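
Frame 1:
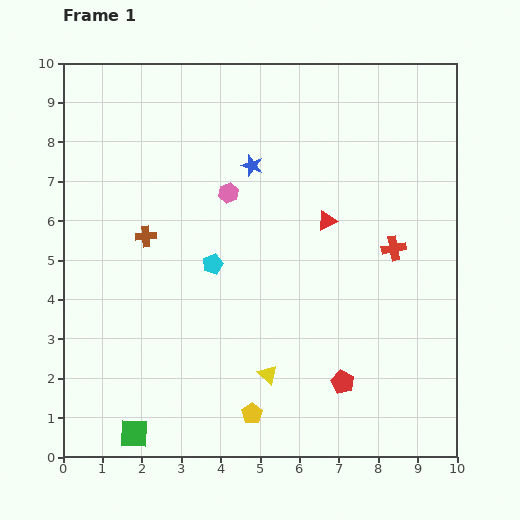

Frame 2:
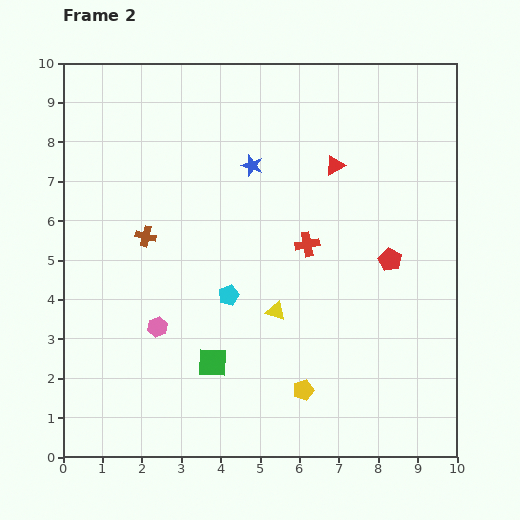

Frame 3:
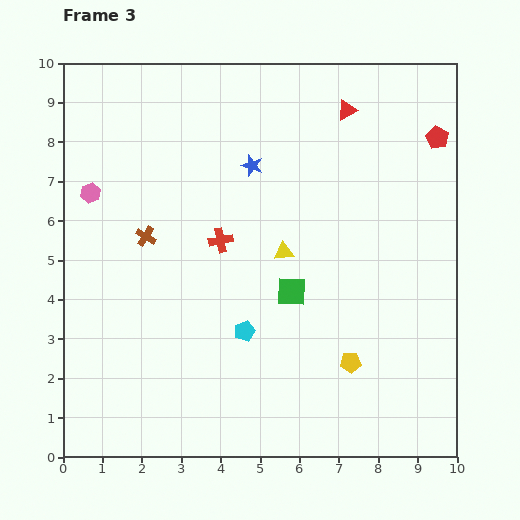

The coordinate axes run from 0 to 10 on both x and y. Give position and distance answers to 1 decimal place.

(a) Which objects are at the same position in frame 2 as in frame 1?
the brown cross, the blue star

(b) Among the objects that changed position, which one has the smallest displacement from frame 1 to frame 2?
the cyan pentagon

(moved 0.9)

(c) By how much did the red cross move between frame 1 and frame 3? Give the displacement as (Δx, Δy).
(-4.4, 0.2)

The red cross was at (8.4, 5.3) in frame 1 and (4.0, 5.5) in frame 3.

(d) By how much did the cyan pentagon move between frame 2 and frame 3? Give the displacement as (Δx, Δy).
(0.4, -0.9)

The cyan pentagon was at (4.2, 4.1) in frame 2 and (4.6, 3.2) in frame 3.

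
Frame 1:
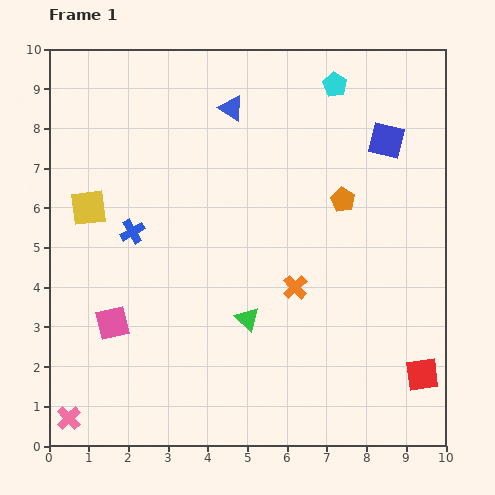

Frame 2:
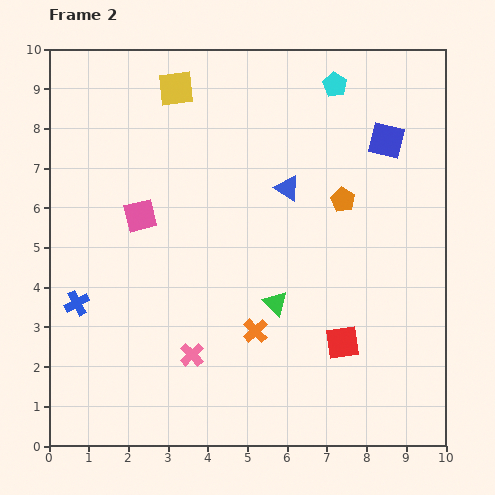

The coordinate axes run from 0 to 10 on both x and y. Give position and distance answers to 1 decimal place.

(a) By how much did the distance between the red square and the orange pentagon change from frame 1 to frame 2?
-1.2

Distance in frame 1: 4.8. Distance in frame 2: 3.6.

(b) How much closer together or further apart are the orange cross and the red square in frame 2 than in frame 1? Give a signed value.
-1.7

Distance in frame 1: 3.9. Distance in frame 2: 2.2.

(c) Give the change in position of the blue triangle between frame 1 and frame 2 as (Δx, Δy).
(1.4, -2.0)

The blue triangle was at (4.6, 8.5) in frame 1 and (6.0, 6.5) in frame 2.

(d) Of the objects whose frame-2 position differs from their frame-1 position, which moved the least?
the green triangle

(moved 0.8)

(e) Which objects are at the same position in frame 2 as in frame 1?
the blue square, the cyan pentagon, the orange pentagon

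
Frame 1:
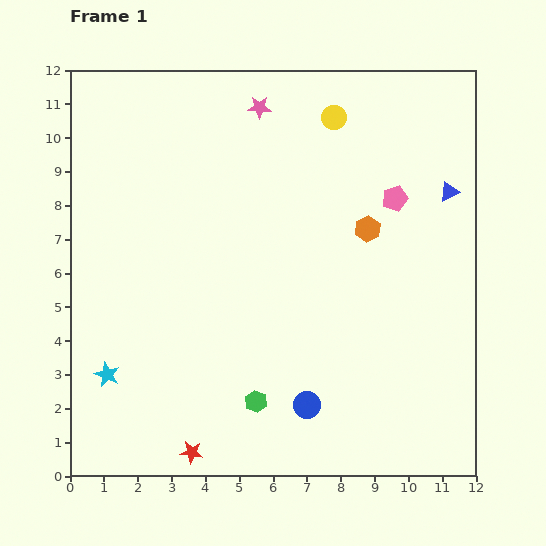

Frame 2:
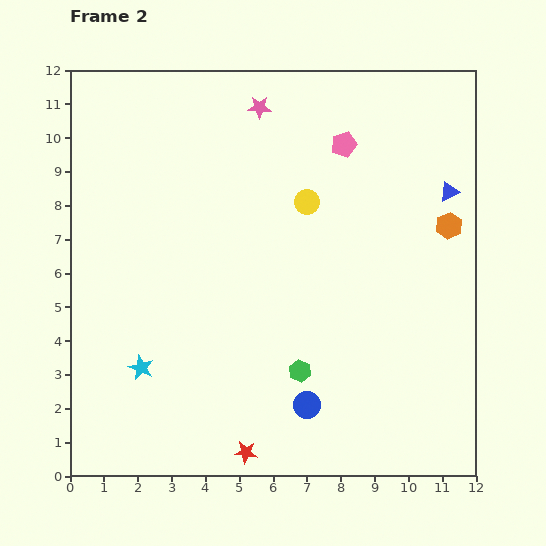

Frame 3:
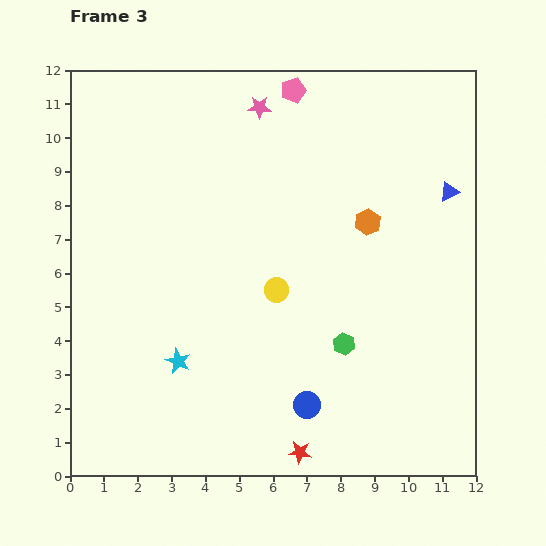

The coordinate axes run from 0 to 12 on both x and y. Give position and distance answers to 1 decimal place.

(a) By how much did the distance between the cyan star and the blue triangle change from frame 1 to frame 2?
-1.0

Distance in frame 1: 11.5. Distance in frame 2: 10.5.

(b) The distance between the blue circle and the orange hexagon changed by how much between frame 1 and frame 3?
+0.2

Distance in frame 1: 5.5. Distance in frame 3: 5.7.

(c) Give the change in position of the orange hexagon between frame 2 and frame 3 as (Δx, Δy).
(-2.4, 0.1)

The orange hexagon was at (11.2, 7.4) in frame 2 and (8.8, 7.5) in frame 3.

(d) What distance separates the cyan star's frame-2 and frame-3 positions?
1.1

The cyan star moved from (2.1, 3.2) to (3.2, 3.4), a distance of √(1.1² + 0.2²) ≈ 1.1.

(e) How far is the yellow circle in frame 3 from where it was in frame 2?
2.8

The yellow circle moved from (7.0, 8.1) to (6.1, 5.5), a distance of √(0.9² + 2.6²) ≈ 2.8.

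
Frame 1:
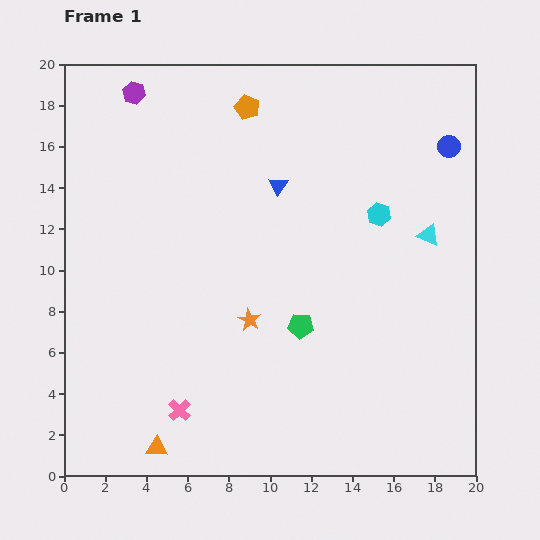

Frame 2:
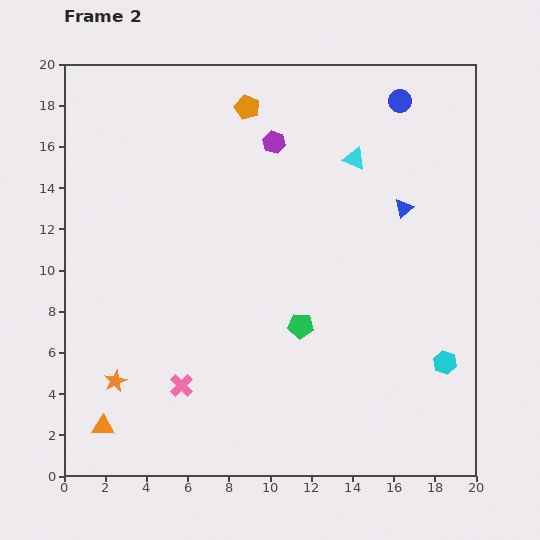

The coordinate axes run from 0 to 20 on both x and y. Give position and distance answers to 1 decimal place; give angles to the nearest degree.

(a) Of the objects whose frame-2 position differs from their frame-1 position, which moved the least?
the pink cross

(moved 1.2)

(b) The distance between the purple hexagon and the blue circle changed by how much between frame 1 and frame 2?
-9.1

Distance in frame 1: 15.5. Distance in frame 2: 6.4.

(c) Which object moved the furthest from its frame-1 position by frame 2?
the cyan hexagon

(moved 7.9; next 7.2)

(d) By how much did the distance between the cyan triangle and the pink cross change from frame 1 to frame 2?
-1.0

Distance in frame 1: 14.8. Distance in frame 2: 13.8.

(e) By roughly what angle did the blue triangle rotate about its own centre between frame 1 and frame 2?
17° clockwise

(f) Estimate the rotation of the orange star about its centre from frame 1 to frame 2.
18° clockwise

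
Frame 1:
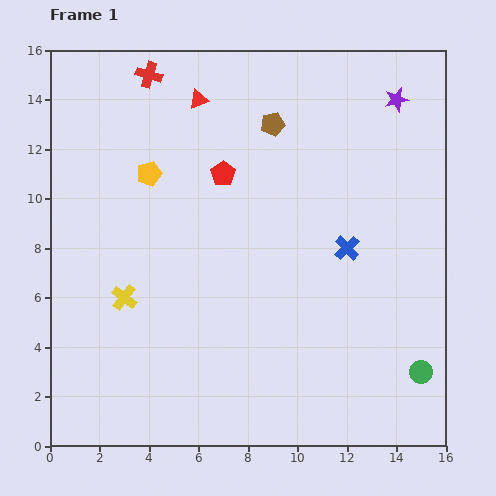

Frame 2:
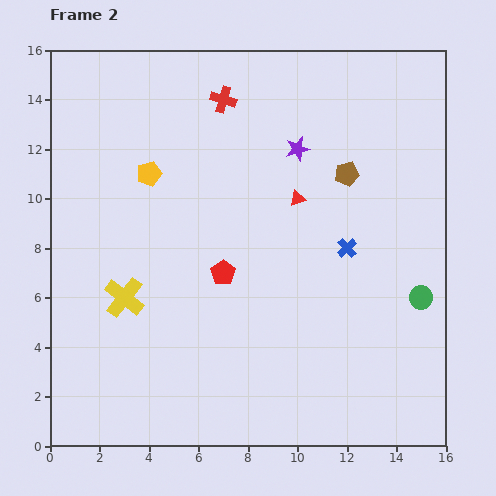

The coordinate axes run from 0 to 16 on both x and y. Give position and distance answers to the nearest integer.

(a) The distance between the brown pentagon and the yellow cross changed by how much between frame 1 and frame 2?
+1

Distance in frame 1: 9. Distance in frame 2: 10.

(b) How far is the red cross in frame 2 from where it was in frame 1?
3

The red cross moved from (4, 15) to (7, 14), a distance of √(3² + 1²) ≈ 3.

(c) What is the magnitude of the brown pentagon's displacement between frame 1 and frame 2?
4

The brown pentagon moved from (9, 13) to (12, 11), a distance of √(3² + 2²) ≈ 4.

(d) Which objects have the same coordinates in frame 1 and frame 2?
the blue cross, the yellow pentagon, the yellow cross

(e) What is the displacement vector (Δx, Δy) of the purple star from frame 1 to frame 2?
(-4, -2)

The purple star was at (14, 14) in frame 1 and (10, 12) in frame 2.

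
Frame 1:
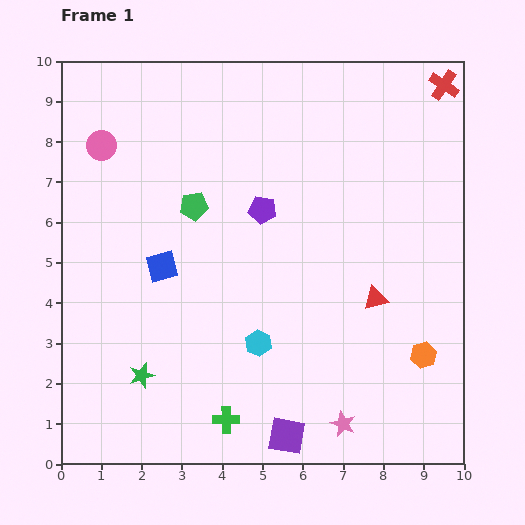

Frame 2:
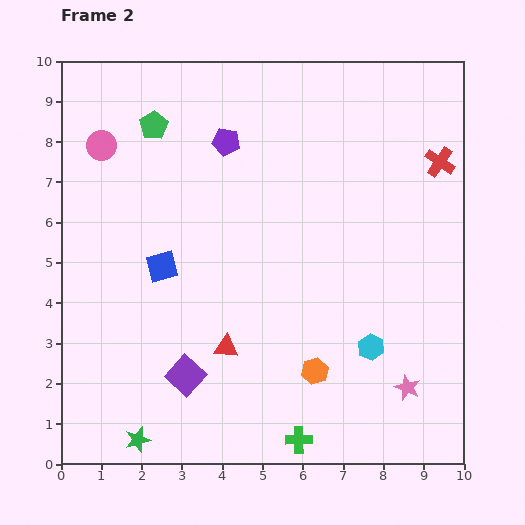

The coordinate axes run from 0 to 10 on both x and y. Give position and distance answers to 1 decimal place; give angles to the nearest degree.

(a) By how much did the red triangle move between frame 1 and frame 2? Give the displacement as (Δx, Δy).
(-3.7, -1.2)

The red triangle was at (7.8, 4.1) in frame 1 and (4.1, 2.9) in frame 2.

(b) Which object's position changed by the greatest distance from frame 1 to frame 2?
the red triangle

(moved 3.9; next 2.9)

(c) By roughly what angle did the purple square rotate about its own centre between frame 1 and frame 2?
32° clockwise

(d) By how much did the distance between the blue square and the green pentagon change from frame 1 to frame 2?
+1.8

Distance in frame 1: 1.7. Distance in frame 2: 3.5.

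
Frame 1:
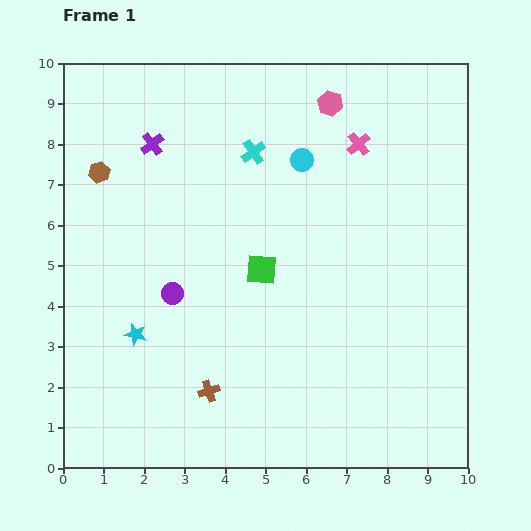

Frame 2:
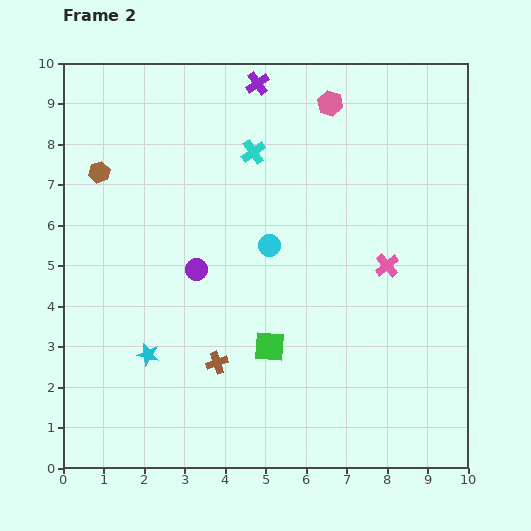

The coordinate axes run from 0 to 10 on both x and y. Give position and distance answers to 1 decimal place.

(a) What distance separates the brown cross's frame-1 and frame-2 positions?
0.7

The brown cross moved from (3.6, 1.9) to (3.8, 2.6), a distance of √(0.2² + 0.7²) ≈ 0.7.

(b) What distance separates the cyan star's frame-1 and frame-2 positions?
0.6

The cyan star moved from (1.8, 3.3) to (2.1, 2.8), a distance of √(0.3² + 0.5²) ≈ 0.6.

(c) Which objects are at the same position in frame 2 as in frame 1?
the cyan cross, the brown hexagon, the pink hexagon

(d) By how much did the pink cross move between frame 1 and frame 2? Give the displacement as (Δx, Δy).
(0.7, -3.0)

The pink cross was at (7.3, 8.0) in frame 1 and (8.0, 5.0) in frame 2.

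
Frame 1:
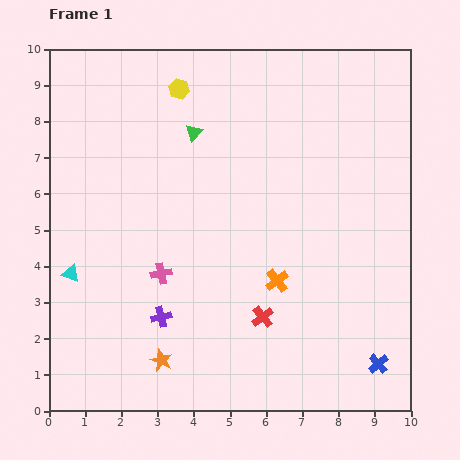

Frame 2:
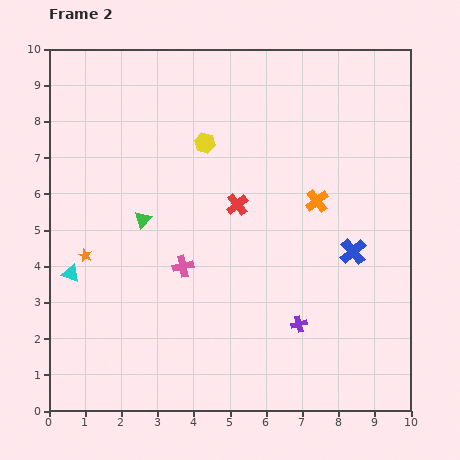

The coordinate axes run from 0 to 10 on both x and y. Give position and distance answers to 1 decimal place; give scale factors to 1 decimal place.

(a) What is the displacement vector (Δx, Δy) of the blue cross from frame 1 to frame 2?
(-0.7, 3.1)

The blue cross was at (9.1, 1.3) in frame 1 and (8.4, 4.4) in frame 2.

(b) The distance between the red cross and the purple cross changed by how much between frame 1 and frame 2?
+0.9

Distance in frame 1: 2.8. Distance in frame 2: 3.7.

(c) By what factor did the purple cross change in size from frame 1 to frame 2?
0.8×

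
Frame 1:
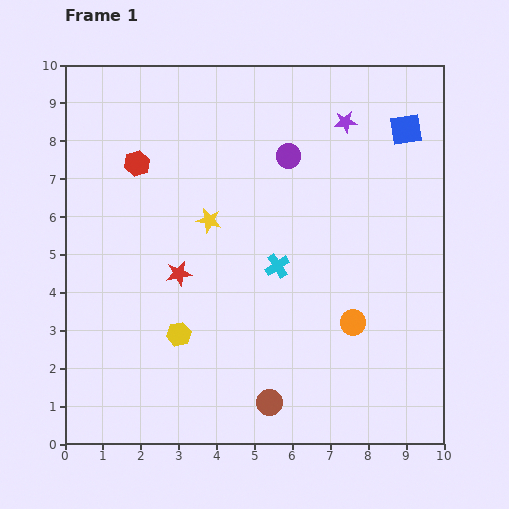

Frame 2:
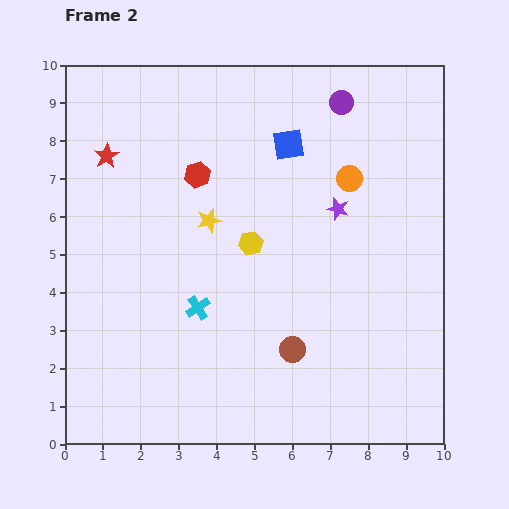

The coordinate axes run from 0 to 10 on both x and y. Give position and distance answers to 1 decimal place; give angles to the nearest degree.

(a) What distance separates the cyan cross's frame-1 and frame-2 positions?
2.4

The cyan cross moved from (5.6, 4.7) to (3.5, 3.6), a distance of √(2.1² + 1.1²) ≈ 2.4.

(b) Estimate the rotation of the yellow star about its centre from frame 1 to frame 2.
26° counter-clockwise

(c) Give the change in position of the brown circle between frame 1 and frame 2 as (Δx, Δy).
(0.6, 1.4)

The brown circle was at (5.4, 1.1) in frame 1 and (6.0, 2.5) in frame 2.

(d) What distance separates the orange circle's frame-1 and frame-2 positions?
3.8

The orange circle moved from (7.6, 3.2) to (7.5, 7.0), a distance of √(0.1² + 3.8²) ≈ 3.8.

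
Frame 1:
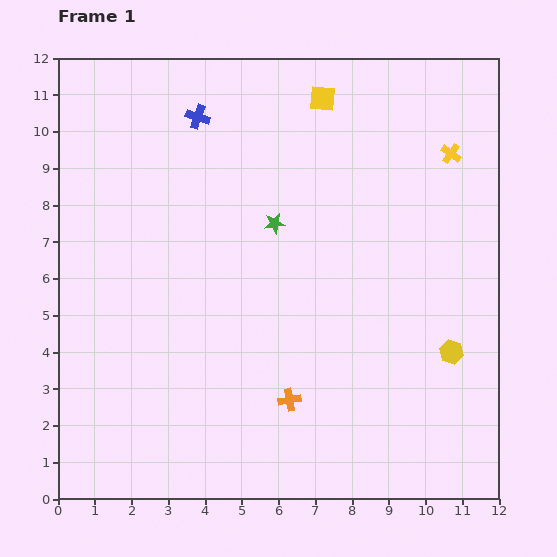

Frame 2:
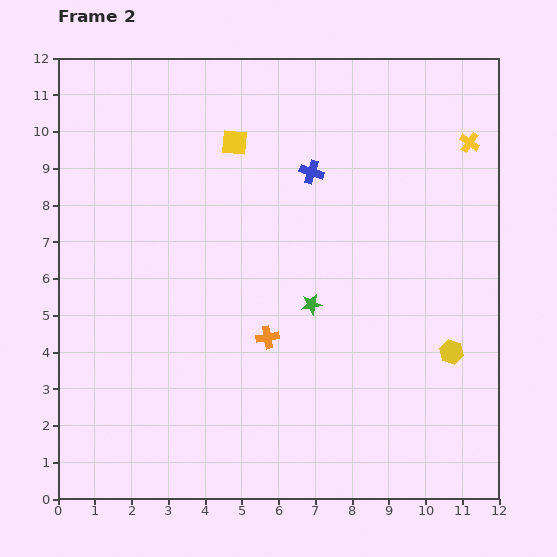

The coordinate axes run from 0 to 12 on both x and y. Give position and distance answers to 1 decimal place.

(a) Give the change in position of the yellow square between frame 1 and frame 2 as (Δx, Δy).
(-2.4, -1.2)

The yellow square was at (7.2, 10.9) in frame 1 and (4.8, 9.7) in frame 2.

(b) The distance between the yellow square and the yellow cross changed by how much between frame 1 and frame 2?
+2.6

Distance in frame 1: 3.8. Distance in frame 2: 6.4.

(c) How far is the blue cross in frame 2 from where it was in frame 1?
3.4

The blue cross moved from (3.8, 10.4) to (6.9, 8.9), a distance of √(3.1² + 1.5²) ≈ 3.4.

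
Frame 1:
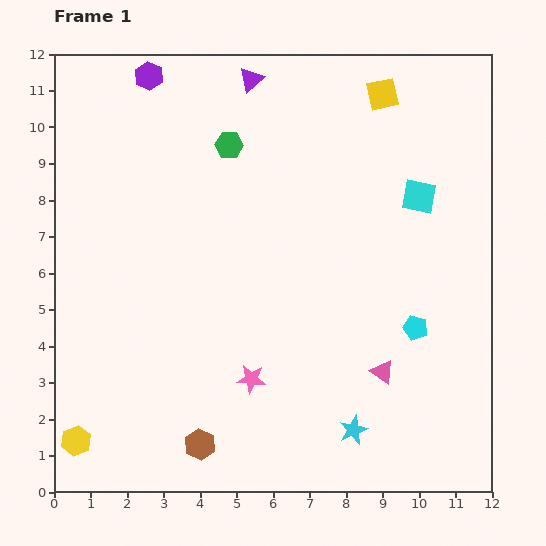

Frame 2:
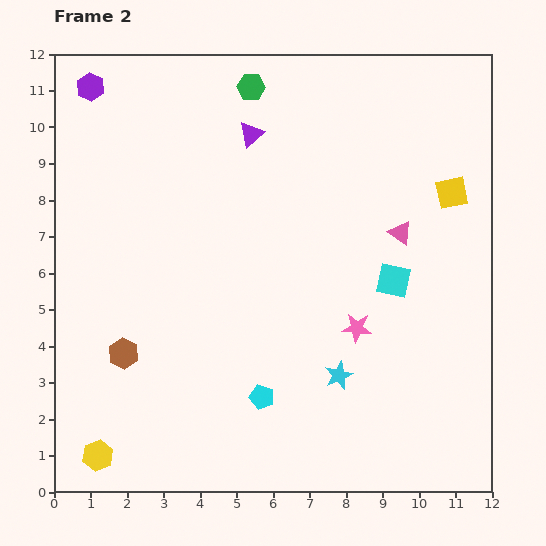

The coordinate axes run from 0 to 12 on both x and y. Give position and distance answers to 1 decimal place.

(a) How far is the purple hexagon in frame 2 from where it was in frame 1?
1.6

The purple hexagon moved from (2.6, 11.4) to (1.0, 11.1), a distance of √(1.6² + 0.3²) ≈ 1.6.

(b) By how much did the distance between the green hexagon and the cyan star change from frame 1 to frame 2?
-0.2

Distance in frame 1: 8.5. Distance in frame 2: 8.3.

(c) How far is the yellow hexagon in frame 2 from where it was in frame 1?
0.7

The yellow hexagon moved from (0.6, 1.4) to (1.2, 1.0), a distance of √(0.6² + 0.4²) ≈ 0.7.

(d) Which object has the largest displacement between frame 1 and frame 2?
the cyan pentagon

(moved 4.6; next 3.8)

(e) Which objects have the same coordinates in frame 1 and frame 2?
none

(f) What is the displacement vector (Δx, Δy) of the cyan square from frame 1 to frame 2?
(-0.7, -2.3)

The cyan square was at (10.0, 8.1) in frame 1 and (9.3, 5.8) in frame 2.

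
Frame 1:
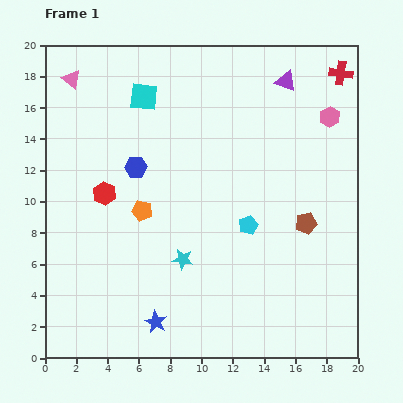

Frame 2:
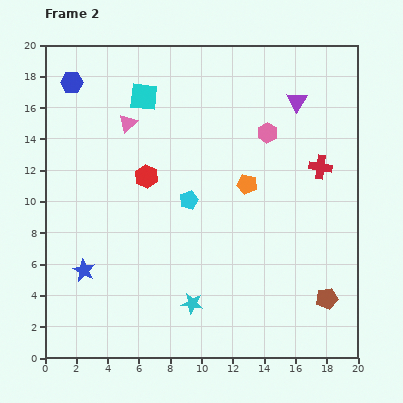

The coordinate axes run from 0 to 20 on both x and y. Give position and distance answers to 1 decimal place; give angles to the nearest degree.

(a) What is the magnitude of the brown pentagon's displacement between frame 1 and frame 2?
5.0

The brown pentagon moved from (16.7, 8.6) to (18.0, 3.8), a distance of √(1.3² + 4.8²) ≈ 5.0.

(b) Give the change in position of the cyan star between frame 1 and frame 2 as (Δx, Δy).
(0.6, -2.8)

The cyan star was at (8.8, 6.3) in frame 1 and (9.4, 3.5) in frame 2.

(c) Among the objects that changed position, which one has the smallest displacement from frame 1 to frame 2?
the purple triangle

(moved 1.5)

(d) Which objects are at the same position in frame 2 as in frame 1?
the cyan square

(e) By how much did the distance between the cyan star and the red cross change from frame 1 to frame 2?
-3.6

Distance in frame 1: 15.6. Distance in frame 2: 12.0.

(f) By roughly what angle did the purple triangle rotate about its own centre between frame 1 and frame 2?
43° clockwise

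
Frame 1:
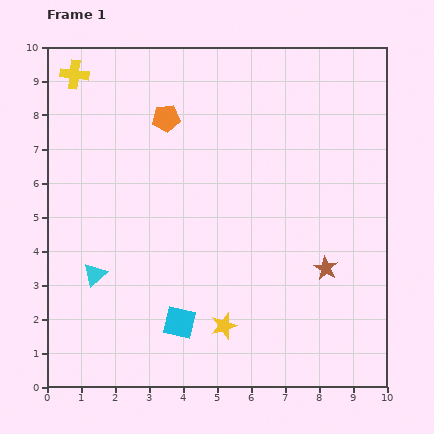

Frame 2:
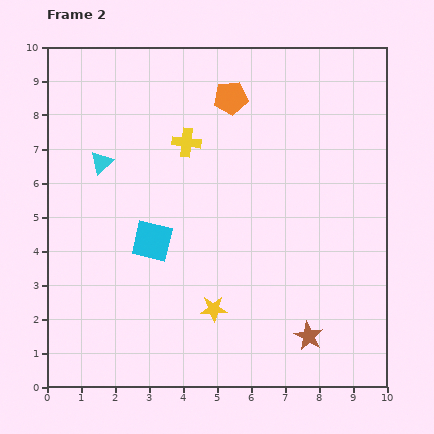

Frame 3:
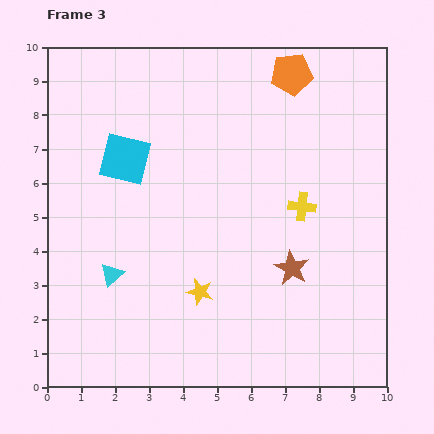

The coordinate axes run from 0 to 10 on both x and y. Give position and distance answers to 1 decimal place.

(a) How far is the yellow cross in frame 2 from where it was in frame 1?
3.9

The yellow cross moved from (0.8, 9.2) to (4.1, 7.2), a distance of √(3.3² + 2.0²) ≈ 3.9.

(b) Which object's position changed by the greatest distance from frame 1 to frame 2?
the yellow cross

(moved 3.9; next 3.3)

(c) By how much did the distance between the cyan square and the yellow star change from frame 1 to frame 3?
+3.2

Distance in frame 1: 1.3. Distance in frame 3: 4.5.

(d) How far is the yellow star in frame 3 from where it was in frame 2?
0.6

The yellow star moved from (4.9, 2.3) to (4.5, 2.8), a distance of √(0.4² + 0.5²) ≈ 0.6.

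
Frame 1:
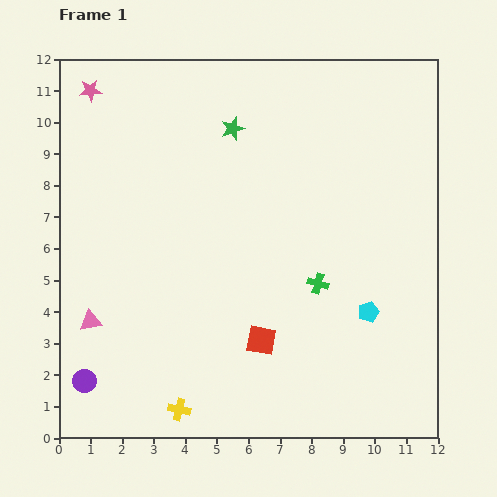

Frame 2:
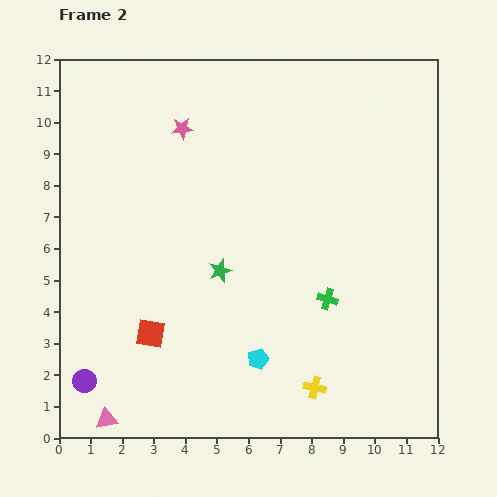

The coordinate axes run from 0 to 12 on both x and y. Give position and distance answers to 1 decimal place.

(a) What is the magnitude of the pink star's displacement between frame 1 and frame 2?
3.1

The pink star moved from (1.0, 11.0) to (3.9, 9.8), a distance of √(2.9² + 1.2²) ≈ 3.1.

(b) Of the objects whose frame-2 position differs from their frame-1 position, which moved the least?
the green cross

(moved 0.6)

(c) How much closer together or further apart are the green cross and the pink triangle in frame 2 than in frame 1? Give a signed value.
+0.7

Distance in frame 1: 7.3. Distance in frame 2: 8.0.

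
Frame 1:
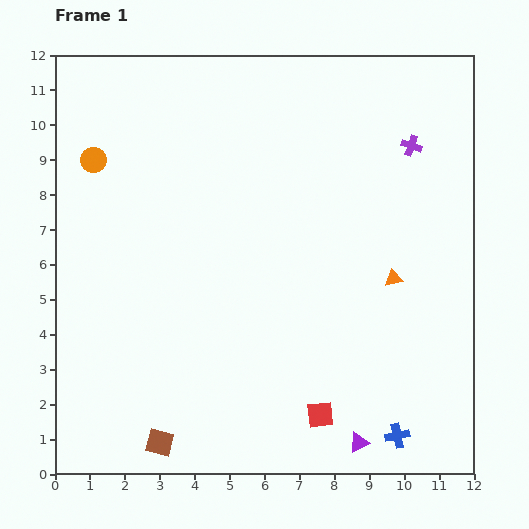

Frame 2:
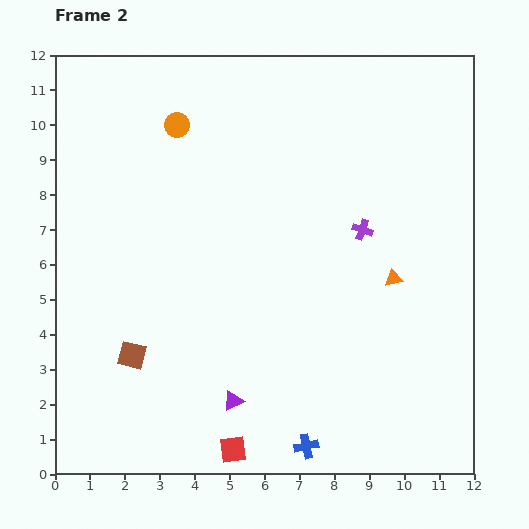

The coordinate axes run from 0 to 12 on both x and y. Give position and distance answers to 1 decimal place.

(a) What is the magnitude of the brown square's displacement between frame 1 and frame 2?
2.6

The brown square moved from (3.0, 0.9) to (2.2, 3.4), a distance of √(0.8² + 2.5²) ≈ 2.6.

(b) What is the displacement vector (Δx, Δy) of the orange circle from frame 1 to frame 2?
(2.4, 1.0)

The orange circle was at (1.1, 9.0) in frame 1 and (3.5, 10.0) in frame 2.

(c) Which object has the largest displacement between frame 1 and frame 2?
the purple triangle

(moved 3.8; next 2.8)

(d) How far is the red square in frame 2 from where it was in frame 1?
2.7

The red square moved from (7.6, 1.7) to (5.1, 0.7), a distance of √(2.5² + 1.0²) ≈ 2.7.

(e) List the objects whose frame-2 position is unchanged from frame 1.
the orange triangle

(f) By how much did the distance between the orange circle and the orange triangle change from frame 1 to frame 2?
-1.6

Distance in frame 1: 9.2. Distance in frame 2: 7.6.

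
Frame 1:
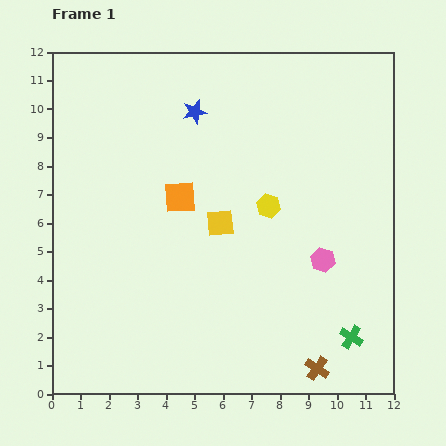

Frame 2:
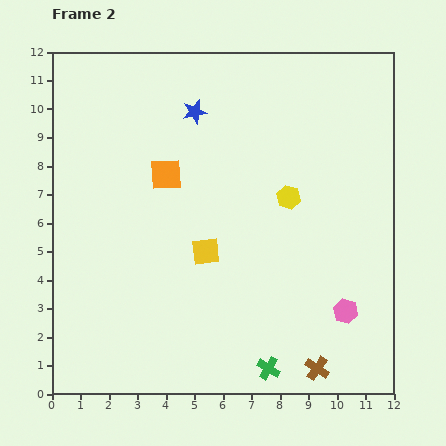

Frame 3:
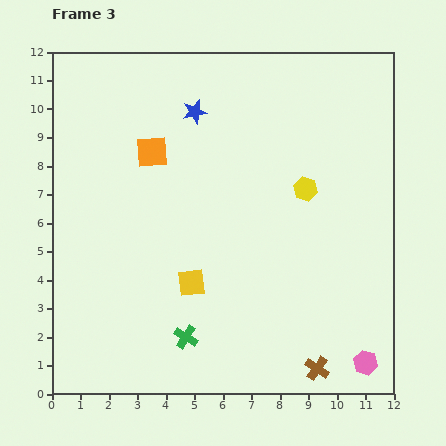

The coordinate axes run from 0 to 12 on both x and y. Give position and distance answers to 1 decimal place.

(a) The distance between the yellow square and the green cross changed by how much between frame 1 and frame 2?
-1.4

Distance in frame 1: 6.1. Distance in frame 2: 4.7.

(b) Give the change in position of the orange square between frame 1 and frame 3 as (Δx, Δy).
(-1.0, 1.6)

The orange square was at (4.5, 6.9) in frame 1 and (3.5, 8.5) in frame 3.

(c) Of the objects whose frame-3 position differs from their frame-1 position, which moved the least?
the yellow hexagon

(moved 1.4)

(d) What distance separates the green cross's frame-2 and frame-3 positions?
3.1

The green cross moved from (7.6, 0.9) to (4.7, 2.0), a distance of √(2.9² + 1.1²) ≈ 3.1.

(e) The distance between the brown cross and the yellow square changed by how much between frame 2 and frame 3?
-0.4

Distance in frame 2: 5.7. Distance in frame 3: 5.3.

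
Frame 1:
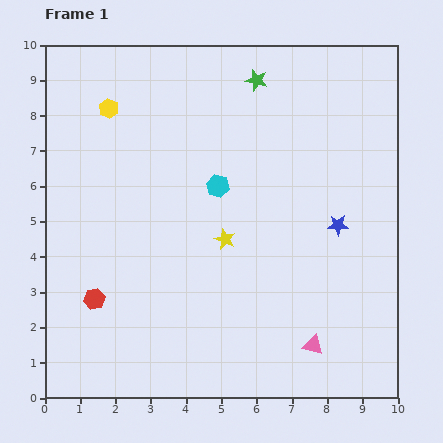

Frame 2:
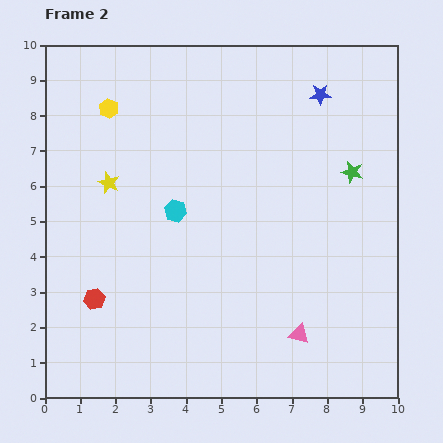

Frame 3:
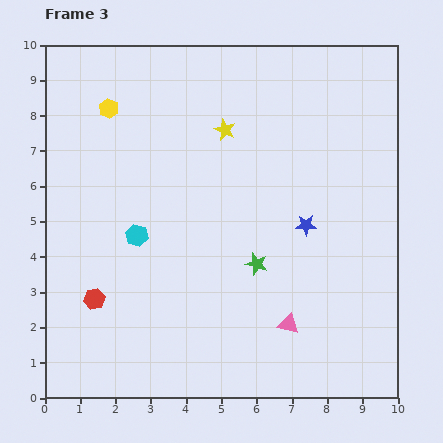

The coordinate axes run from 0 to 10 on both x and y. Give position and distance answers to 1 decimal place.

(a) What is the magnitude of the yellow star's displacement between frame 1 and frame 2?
3.7

The yellow star moved from (5.1, 4.5) to (1.8, 6.1), a distance of √(3.3² + 1.6²) ≈ 3.7.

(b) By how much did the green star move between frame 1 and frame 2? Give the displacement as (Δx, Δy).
(2.7, -2.6)

The green star was at (6.0, 9.0) in frame 1 and (8.7, 6.4) in frame 2.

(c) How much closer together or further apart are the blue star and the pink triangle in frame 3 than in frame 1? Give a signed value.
-0.7

Distance in frame 1: 3.5. Distance in frame 3: 2.8.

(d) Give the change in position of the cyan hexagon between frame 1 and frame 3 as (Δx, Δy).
(-2.3, -1.4)

The cyan hexagon was at (4.9, 6.0) in frame 1 and (2.6, 4.6) in frame 3.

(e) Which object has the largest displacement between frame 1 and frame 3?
the green star

(moved 5.2; next 3.1)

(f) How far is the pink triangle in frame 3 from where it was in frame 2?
0.4

The pink triangle moved from (7.2, 1.8) to (6.9, 2.1), a distance of √(0.3² + 0.3²) ≈ 0.4.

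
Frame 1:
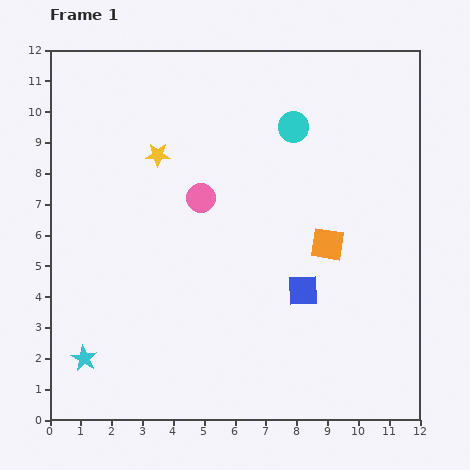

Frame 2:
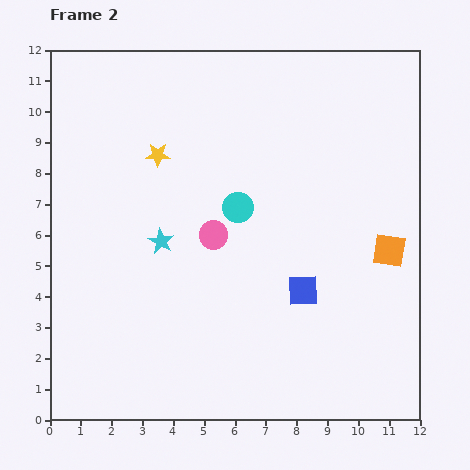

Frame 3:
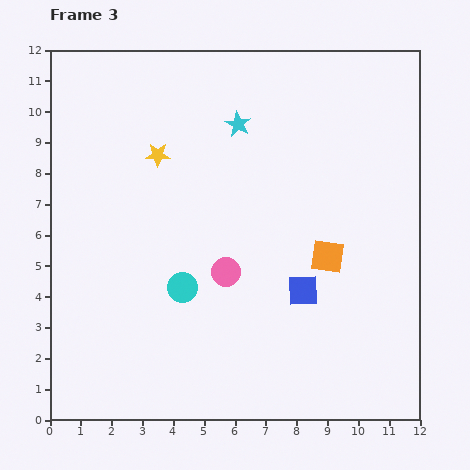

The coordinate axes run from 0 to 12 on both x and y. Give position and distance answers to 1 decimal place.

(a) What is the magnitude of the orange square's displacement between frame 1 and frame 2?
2.0

The orange square moved from (9.0, 5.7) to (11.0, 5.5), a distance of √(2.0² + 0.2²) ≈ 2.0.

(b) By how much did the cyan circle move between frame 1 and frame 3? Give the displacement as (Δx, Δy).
(-3.6, -5.2)

The cyan circle was at (7.9, 9.5) in frame 1 and (4.3, 4.3) in frame 3.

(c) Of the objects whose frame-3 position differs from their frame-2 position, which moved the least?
the pink circle

(moved 1.3)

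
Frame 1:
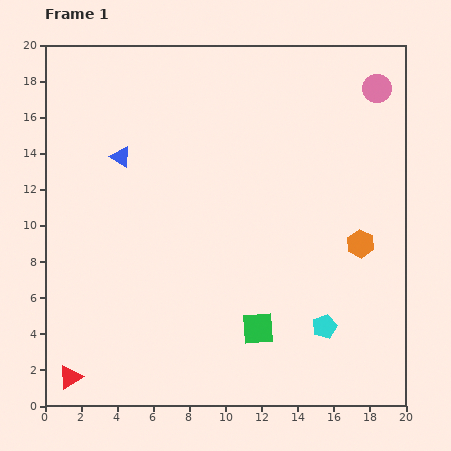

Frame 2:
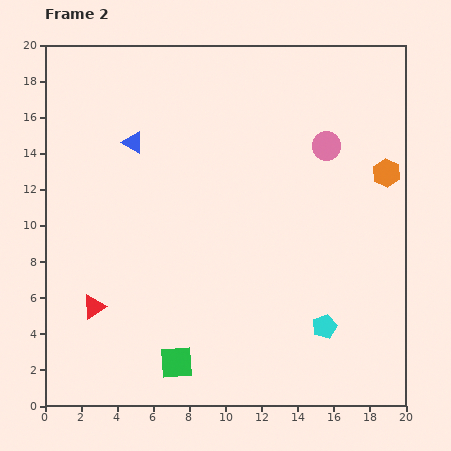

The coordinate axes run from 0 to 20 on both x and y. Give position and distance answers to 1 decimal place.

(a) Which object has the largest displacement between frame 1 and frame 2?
the green square

(moved 4.9; next 4.3)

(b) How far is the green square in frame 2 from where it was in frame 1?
4.9

The green square moved from (11.8, 4.3) to (7.3, 2.4), a distance of √(4.5² + 1.9²) ≈ 4.9.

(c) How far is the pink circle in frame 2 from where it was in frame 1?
4.3

The pink circle moved from (18.4, 17.6) to (15.6, 14.4), a distance of √(2.8² + 3.2²) ≈ 4.3.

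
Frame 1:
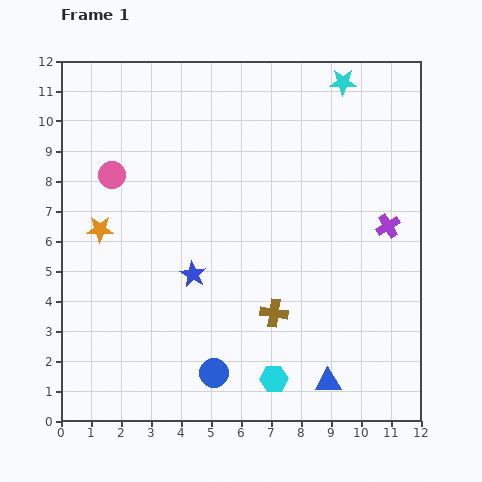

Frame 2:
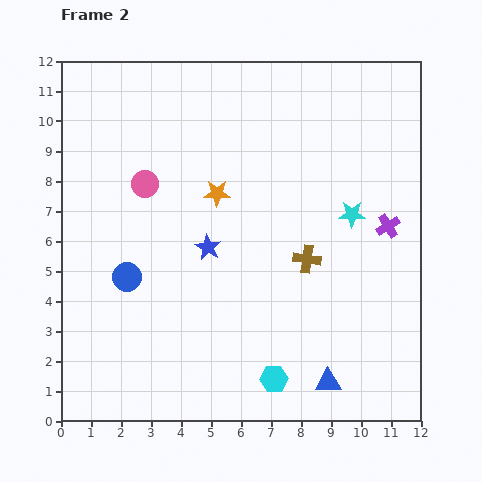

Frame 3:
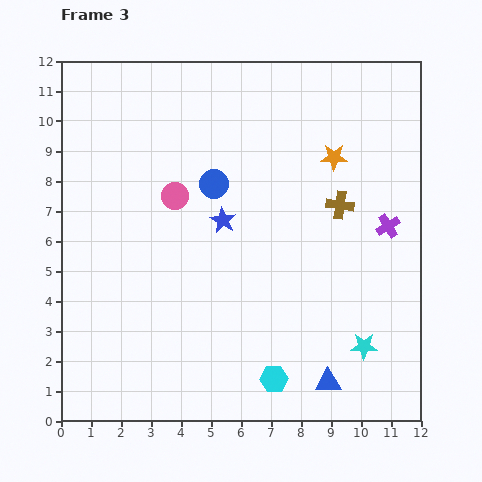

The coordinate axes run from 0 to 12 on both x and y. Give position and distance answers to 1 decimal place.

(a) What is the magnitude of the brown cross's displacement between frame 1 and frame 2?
2.1

The brown cross moved from (7.1, 3.6) to (8.2, 5.4), a distance of √(1.1² + 1.8²) ≈ 2.1.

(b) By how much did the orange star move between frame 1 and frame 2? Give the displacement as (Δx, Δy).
(3.9, 1.2)

The orange star was at (1.3, 6.4) in frame 1 and (5.2, 7.6) in frame 2.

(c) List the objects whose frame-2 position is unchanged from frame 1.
the blue triangle, the cyan hexagon, the purple cross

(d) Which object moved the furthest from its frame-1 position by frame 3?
the cyan star

(moved 8.8; next 8.2)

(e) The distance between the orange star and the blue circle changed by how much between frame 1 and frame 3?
-2.0

Distance in frame 1: 6.1. Distance in frame 3: 4.1.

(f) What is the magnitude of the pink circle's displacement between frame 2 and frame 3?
1.1

The pink circle moved from (2.8, 7.9) to (3.8, 7.5), a distance of √(1.0² + 0.4²) ≈ 1.1.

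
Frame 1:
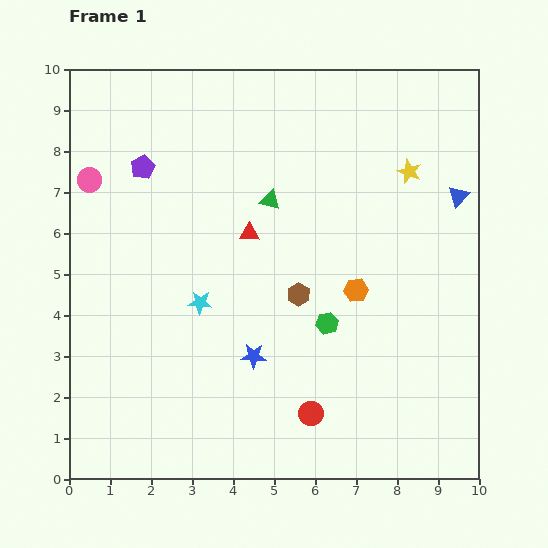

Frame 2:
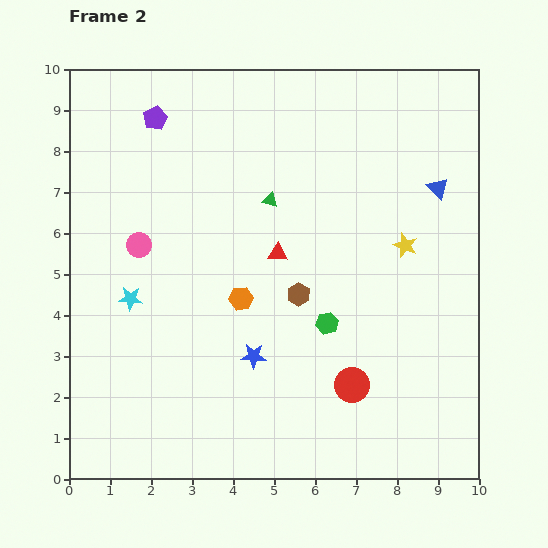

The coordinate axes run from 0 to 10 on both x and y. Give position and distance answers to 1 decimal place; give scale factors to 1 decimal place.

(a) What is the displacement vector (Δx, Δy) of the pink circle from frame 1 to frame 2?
(1.2, -1.6)

The pink circle was at (0.5, 7.3) in frame 1 and (1.7, 5.7) in frame 2.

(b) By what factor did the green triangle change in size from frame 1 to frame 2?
0.8×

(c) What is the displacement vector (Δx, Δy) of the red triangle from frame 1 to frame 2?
(0.7, -0.5)

The red triangle was at (4.4, 6.0) in frame 1 and (5.1, 5.5) in frame 2.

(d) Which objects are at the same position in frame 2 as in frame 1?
the green triangle, the green hexagon, the blue star, the brown hexagon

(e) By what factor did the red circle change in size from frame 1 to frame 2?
1.4×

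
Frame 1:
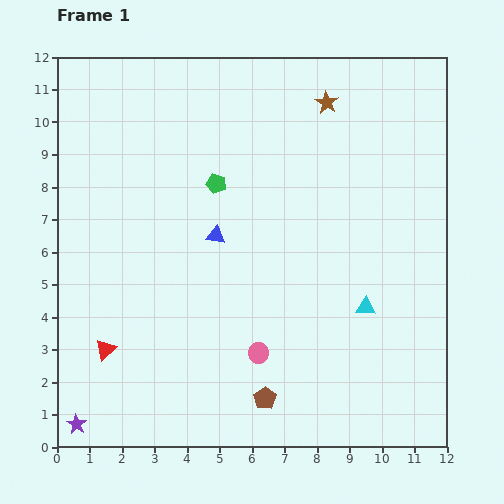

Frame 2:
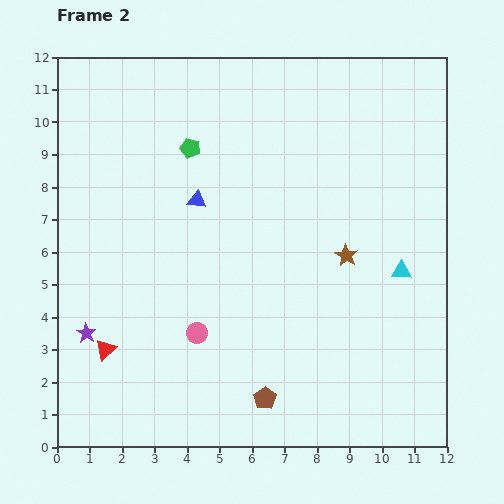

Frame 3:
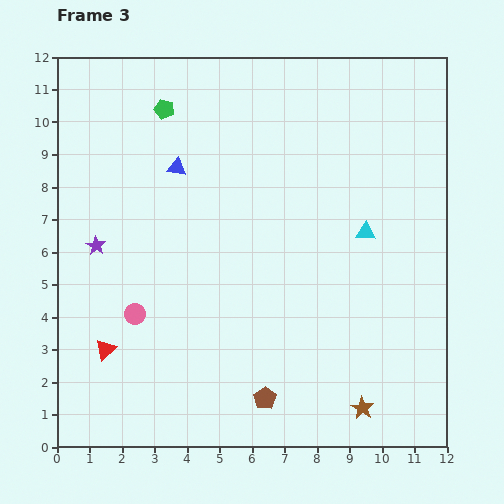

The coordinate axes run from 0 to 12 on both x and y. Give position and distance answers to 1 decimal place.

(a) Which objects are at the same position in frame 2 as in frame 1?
the red triangle, the brown pentagon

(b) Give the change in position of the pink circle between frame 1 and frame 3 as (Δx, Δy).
(-3.8, 1.2)

The pink circle was at (6.2, 2.9) in frame 1 and (2.4, 4.1) in frame 3.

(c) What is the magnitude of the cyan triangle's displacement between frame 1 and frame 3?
2.3

The cyan triangle moved from (9.5, 4.3) to (9.5, 6.6), a distance of √(0.0² + 2.3²) ≈ 2.3.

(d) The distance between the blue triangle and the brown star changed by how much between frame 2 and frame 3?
+4.4

Distance in frame 2: 4.9. Distance in frame 3: 9.3.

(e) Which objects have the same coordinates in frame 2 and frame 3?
the red triangle, the brown pentagon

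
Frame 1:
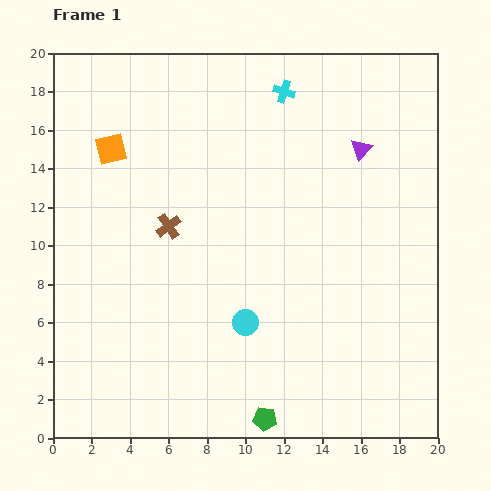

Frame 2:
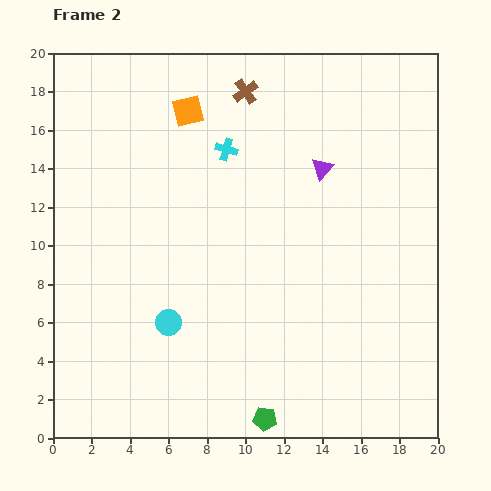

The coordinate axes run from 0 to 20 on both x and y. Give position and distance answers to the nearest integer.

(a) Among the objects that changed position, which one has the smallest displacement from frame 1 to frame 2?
the purple triangle

(moved 2)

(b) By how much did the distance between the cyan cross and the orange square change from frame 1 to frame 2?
-6

Distance in frame 1: 9. Distance in frame 2: 3.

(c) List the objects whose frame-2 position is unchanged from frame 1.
the green pentagon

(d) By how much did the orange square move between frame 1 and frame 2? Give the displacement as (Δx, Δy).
(4, 2)

The orange square was at (3, 15) in frame 1 and (7, 17) in frame 2.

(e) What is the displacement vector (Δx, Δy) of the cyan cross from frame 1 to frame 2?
(-3, -3)

The cyan cross was at (12, 18) in frame 1 and (9, 15) in frame 2.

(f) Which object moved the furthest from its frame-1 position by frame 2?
the brown cross

(moved 8; next 4)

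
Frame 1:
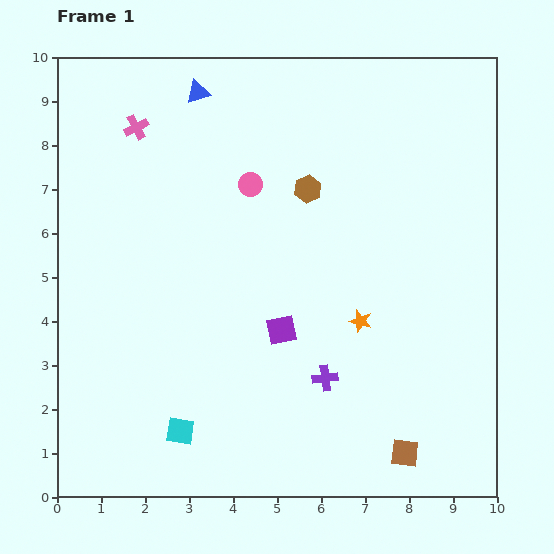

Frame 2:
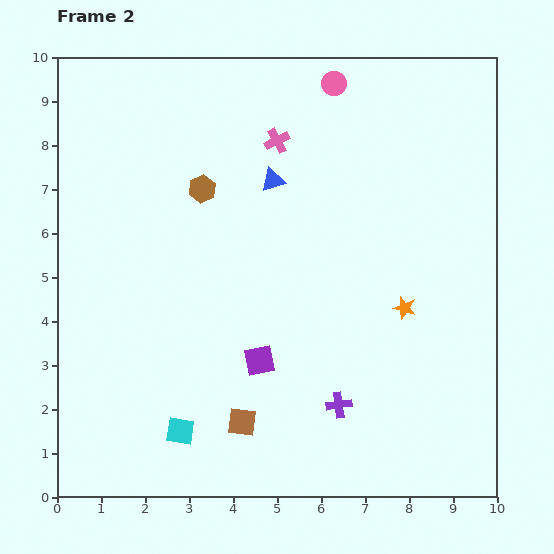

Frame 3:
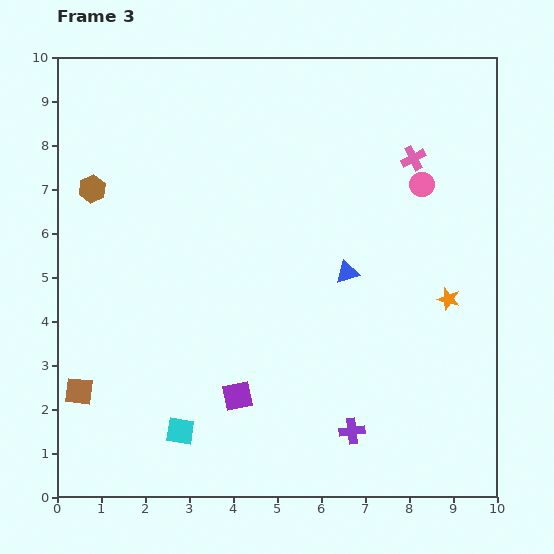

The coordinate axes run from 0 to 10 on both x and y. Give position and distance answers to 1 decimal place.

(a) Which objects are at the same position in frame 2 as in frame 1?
the cyan square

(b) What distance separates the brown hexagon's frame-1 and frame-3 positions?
4.9

The brown hexagon moved from (5.7, 7.0) to (0.8, 7.0), a distance of √(4.9² + 0.0²) ≈ 4.9.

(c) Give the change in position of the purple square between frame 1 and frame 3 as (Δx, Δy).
(-1.0, -1.5)

The purple square was at (5.1, 3.8) in frame 1 and (4.1, 2.3) in frame 3.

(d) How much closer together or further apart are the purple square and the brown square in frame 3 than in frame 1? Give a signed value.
-0.4

Distance in frame 1: 4.0. Distance in frame 3: 3.6.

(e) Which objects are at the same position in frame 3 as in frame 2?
the cyan square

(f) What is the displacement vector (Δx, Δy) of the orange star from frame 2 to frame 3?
(1.0, 0.2)

The orange star was at (7.9, 4.3) in frame 2 and (8.9, 4.5) in frame 3.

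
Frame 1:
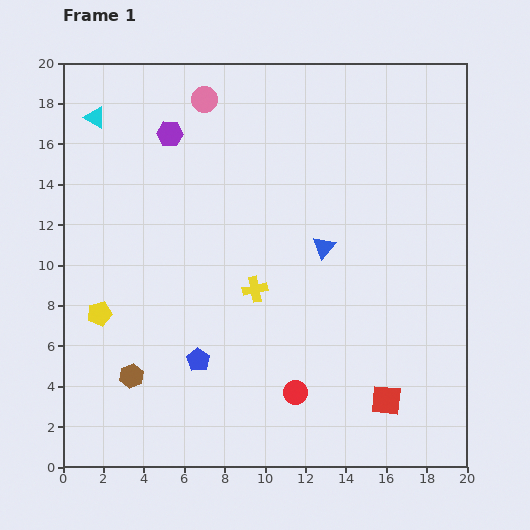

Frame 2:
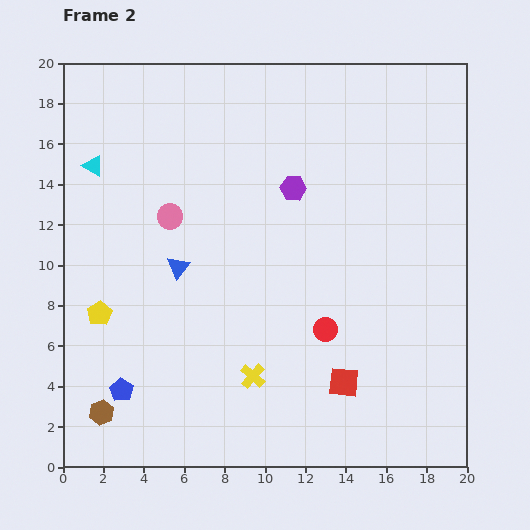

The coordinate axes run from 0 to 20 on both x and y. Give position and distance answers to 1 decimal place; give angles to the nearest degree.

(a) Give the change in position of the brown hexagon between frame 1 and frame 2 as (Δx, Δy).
(-1.5, -1.8)

The brown hexagon was at (3.4, 4.5) in frame 1 and (1.9, 2.7) in frame 2.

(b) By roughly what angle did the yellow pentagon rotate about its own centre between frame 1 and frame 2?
16° counter-clockwise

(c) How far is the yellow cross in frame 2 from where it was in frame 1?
4.3

The yellow cross moved from (9.5, 8.8) to (9.4, 4.5), a distance of √(0.1² + 4.3²) ≈ 4.3.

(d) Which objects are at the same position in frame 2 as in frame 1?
the yellow pentagon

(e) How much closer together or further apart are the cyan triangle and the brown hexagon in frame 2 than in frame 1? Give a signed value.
-0.7

Distance in frame 1: 12.9. Distance in frame 2: 12.2.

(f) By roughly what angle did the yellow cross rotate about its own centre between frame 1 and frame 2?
37° counter-clockwise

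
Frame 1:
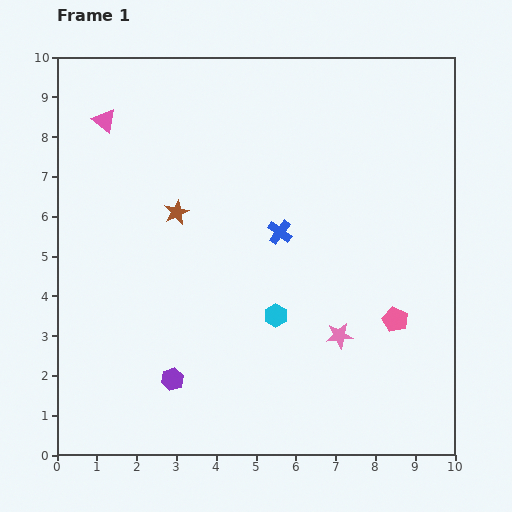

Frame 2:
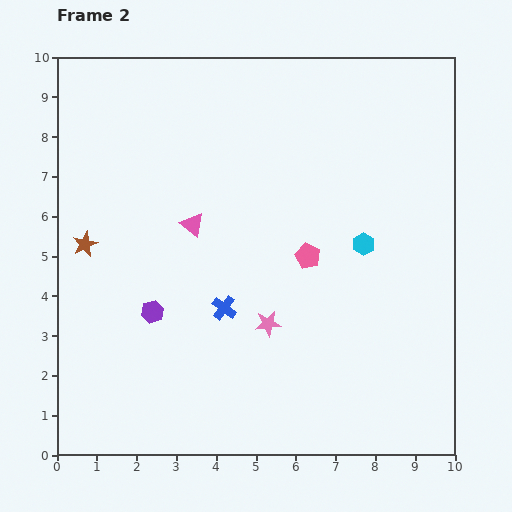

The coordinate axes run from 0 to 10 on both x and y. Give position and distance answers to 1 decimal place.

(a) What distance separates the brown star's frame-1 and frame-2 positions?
2.4

The brown star moved from (3.0, 6.1) to (0.7, 5.3), a distance of √(2.3² + 0.8²) ≈ 2.4.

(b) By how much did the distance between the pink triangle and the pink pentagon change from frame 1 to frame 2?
-5.8

Distance in frame 1: 8.8. Distance in frame 2: 3.0.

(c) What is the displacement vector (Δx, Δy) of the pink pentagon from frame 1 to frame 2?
(-2.2, 1.6)

The pink pentagon was at (8.5, 3.4) in frame 1 and (6.3, 5.0) in frame 2.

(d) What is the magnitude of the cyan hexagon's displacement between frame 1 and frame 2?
2.8

The cyan hexagon moved from (5.5, 3.5) to (7.7, 5.3), a distance of √(2.2² + 1.8²) ≈ 2.8.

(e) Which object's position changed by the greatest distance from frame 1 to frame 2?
the pink triangle

(moved 3.4; next 2.8)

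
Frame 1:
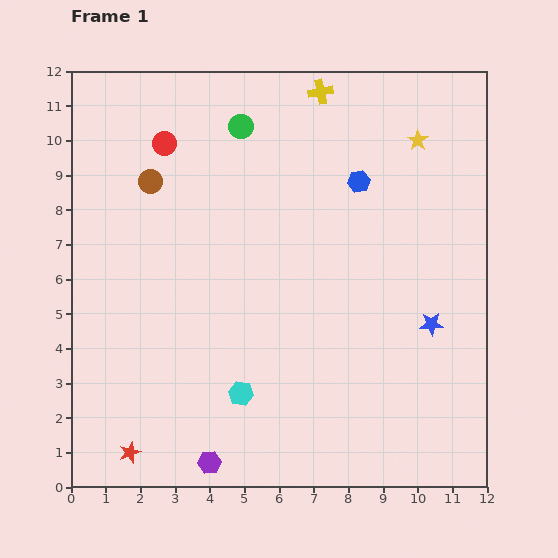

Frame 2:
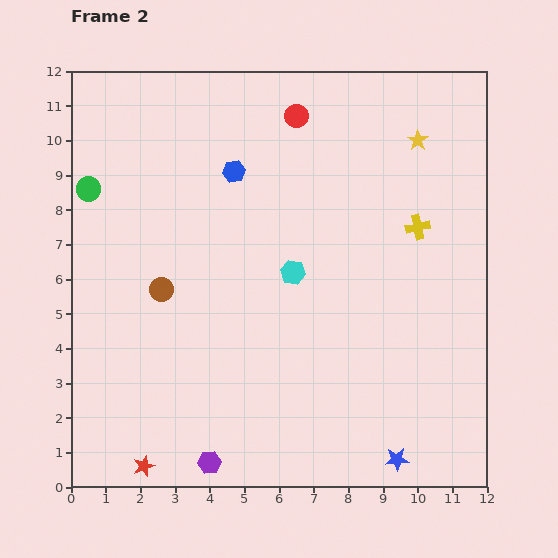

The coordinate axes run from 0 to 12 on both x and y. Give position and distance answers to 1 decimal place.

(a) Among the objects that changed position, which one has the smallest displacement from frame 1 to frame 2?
the red star

(moved 0.6)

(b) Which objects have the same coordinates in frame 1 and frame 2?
the purple hexagon, the yellow star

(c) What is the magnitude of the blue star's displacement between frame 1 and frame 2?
4.0

The blue star moved from (10.4, 4.7) to (9.4, 0.8), a distance of √(1.0² + 3.9²) ≈ 4.0.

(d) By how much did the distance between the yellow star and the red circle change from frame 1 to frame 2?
-3.7

Distance in frame 1: 7.3. Distance in frame 2: 3.6.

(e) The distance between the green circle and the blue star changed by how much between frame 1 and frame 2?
+3.9

Distance in frame 1: 7.9. Distance in frame 2: 11.8.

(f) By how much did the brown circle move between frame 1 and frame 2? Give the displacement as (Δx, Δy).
(0.3, -3.1)

The brown circle was at (2.3, 8.8) in frame 1 and (2.6, 5.7) in frame 2.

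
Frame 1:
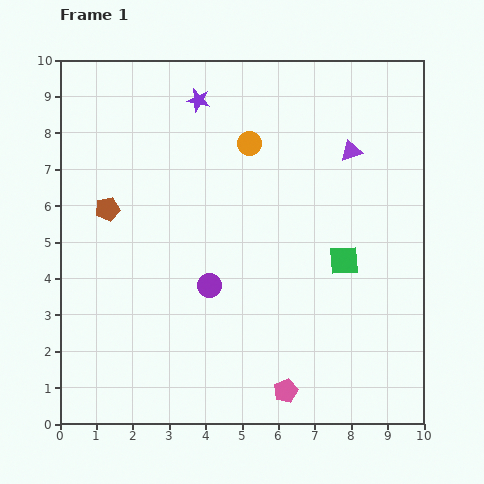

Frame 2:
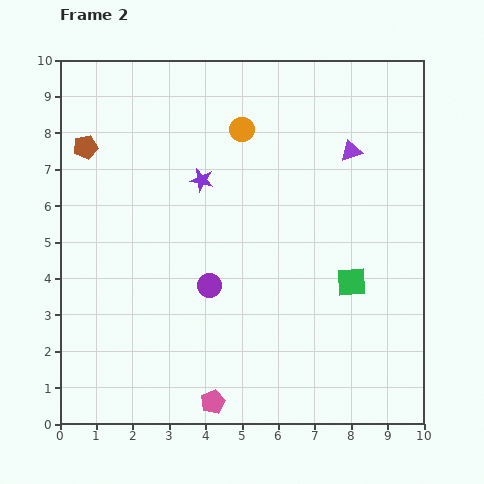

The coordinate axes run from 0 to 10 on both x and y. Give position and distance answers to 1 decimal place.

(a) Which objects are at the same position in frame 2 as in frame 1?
the purple triangle, the purple circle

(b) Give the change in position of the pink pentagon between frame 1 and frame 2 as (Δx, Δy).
(-2.0, -0.3)

The pink pentagon was at (6.2, 0.9) in frame 1 and (4.2, 0.6) in frame 2.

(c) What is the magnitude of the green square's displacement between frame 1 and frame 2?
0.6

The green square moved from (7.8, 4.5) to (8.0, 3.9), a distance of √(0.2² + 0.6²) ≈ 0.6.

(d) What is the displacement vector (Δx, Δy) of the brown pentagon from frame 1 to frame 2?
(-0.6, 1.7)

The brown pentagon was at (1.3, 5.9) in frame 1 and (0.7, 7.6) in frame 2.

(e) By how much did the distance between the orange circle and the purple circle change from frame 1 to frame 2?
+0.3

Distance in frame 1: 4.1. Distance in frame 2: 4.4.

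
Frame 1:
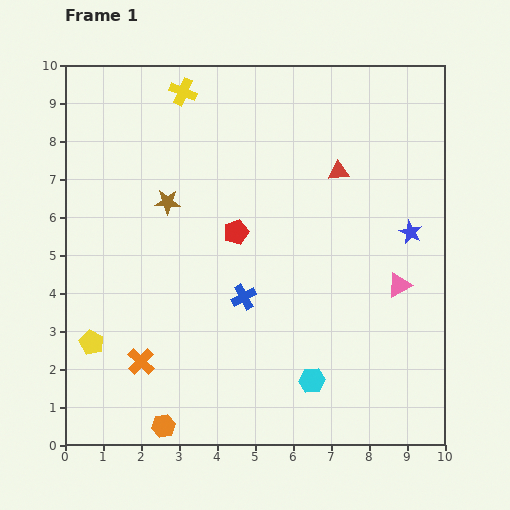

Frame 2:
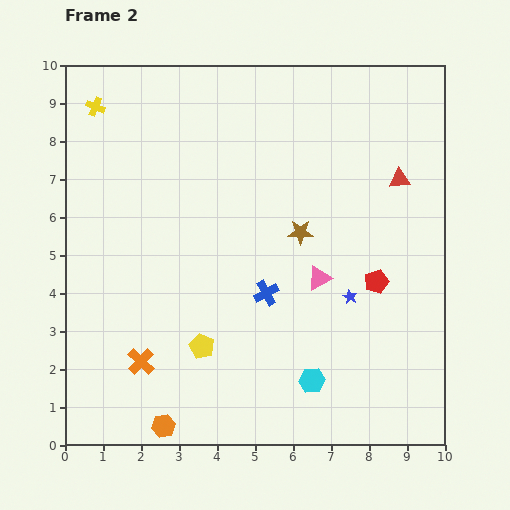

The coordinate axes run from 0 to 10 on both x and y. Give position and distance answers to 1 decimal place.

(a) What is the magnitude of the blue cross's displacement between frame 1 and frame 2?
0.6

The blue cross moved from (4.7, 3.9) to (5.3, 4.0), a distance of √(0.6² + 0.1²) ≈ 0.6.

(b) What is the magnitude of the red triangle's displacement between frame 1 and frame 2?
1.6

The red triangle moved from (7.2, 7.2) to (8.8, 7.0), a distance of √(1.6² + 0.2²) ≈ 1.6.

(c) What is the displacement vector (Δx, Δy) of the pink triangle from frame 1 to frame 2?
(-2.1, 0.2)

The pink triangle was at (8.8, 4.2) in frame 1 and (6.7, 4.4) in frame 2.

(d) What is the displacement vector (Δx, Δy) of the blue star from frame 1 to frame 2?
(-1.6, -1.7)

The blue star was at (9.1, 5.6) in frame 1 and (7.5, 3.9) in frame 2.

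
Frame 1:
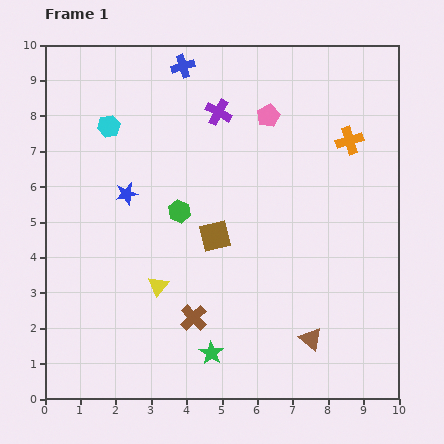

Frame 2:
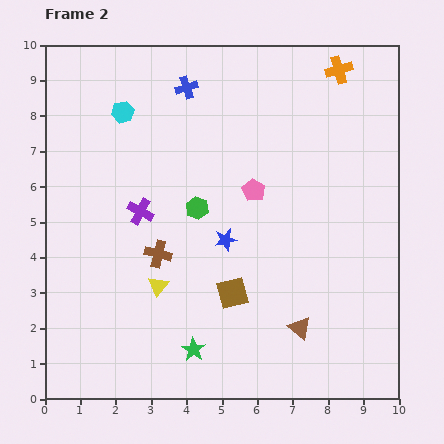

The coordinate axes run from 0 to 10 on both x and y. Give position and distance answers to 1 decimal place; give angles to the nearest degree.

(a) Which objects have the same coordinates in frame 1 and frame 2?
the yellow triangle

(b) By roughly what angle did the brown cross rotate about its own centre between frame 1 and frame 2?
33° counter-clockwise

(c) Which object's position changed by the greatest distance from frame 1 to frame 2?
the purple cross

(moved 3.6; next 3.1)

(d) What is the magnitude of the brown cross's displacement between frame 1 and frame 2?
2.1

The brown cross moved from (4.2, 2.3) to (3.2, 4.1), a distance of √(1.0² + 1.8²) ≈ 2.1.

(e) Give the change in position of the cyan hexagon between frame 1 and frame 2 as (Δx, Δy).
(0.4, 0.4)

The cyan hexagon was at (1.8, 7.7) in frame 1 and (2.2, 8.1) in frame 2.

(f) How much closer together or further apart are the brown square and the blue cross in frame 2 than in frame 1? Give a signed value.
+1.0

Distance in frame 1: 4.9. Distance in frame 2: 5.9.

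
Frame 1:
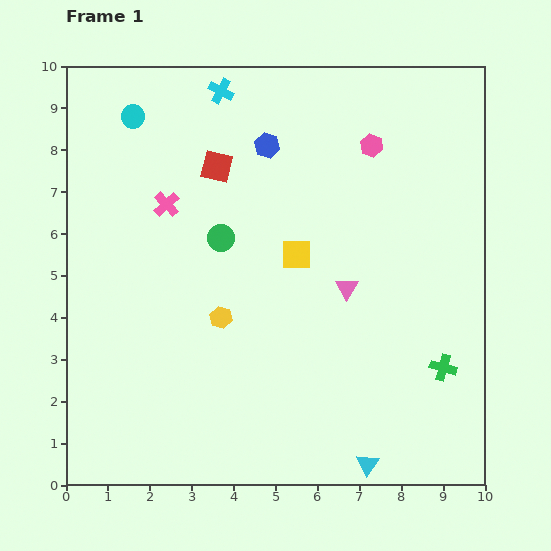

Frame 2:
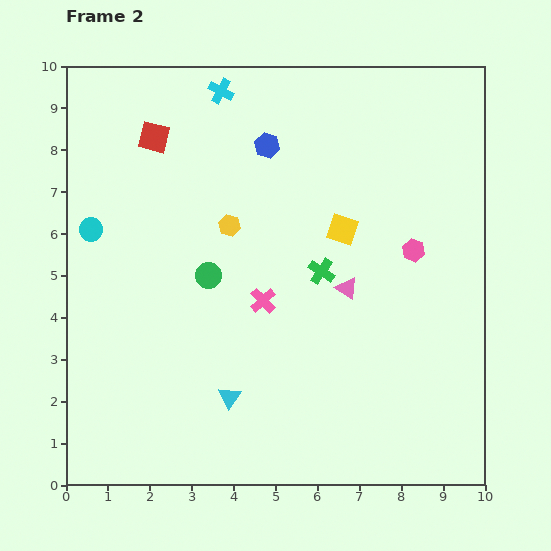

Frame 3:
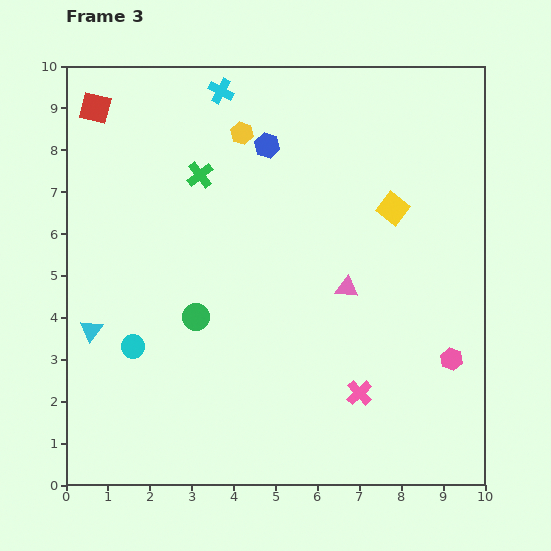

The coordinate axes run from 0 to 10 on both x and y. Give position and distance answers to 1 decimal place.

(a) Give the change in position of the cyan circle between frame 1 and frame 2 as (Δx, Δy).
(-1.0, -2.7)

The cyan circle was at (1.6, 8.8) in frame 1 and (0.6, 6.1) in frame 2.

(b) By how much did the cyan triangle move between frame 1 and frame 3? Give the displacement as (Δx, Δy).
(-6.6, 3.2)

The cyan triangle was at (7.2, 0.5) in frame 1 and (0.6, 3.7) in frame 3.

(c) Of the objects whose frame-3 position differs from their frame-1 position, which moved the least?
the green circle

(moved 2.0)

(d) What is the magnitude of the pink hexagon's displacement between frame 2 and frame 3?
2.8

The pink hexagon moved from (8.3, 5.6) to (9.2, 3.0), a distance of √(0.9² + 2.6²) ≈ 2.8.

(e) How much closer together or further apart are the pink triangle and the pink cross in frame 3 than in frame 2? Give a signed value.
+0.5

Distance in frame 2: 2.0. Distance in frame 3: 2.5.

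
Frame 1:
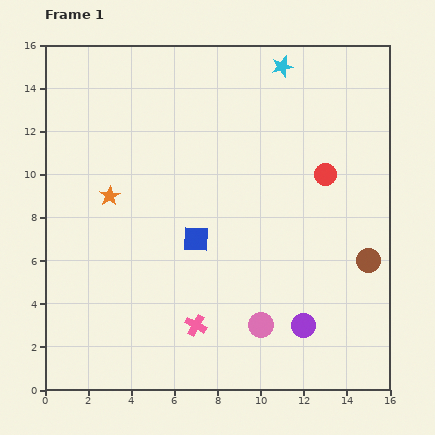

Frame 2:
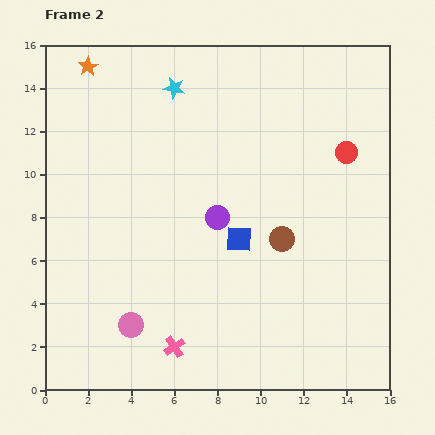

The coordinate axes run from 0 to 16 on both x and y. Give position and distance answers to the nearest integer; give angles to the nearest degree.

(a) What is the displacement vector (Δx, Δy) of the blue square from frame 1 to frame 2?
(2, 0)

The blue square was at (7, 7) in frame 1 and (9, 7) in frame 2.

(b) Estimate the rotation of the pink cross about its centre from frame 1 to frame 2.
28° clockwise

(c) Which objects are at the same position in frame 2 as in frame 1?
none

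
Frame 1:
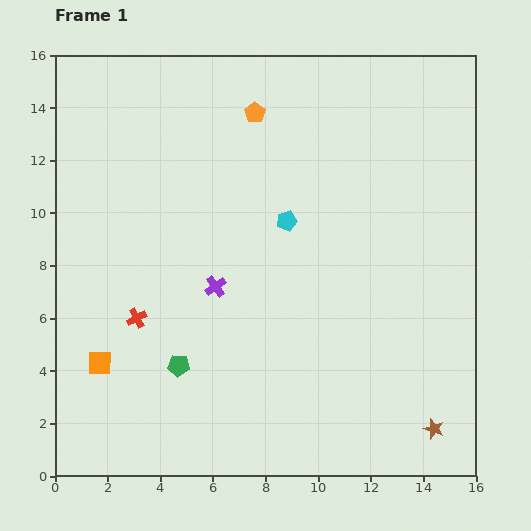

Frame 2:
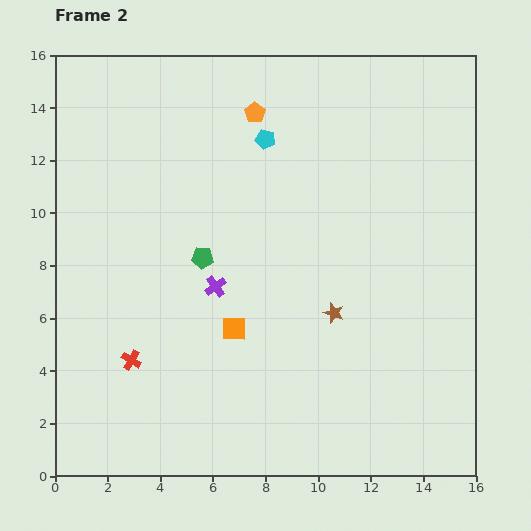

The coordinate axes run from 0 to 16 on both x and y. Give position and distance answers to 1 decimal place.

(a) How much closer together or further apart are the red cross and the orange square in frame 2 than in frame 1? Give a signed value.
+1.9

Distance in frame 1: 2.2. Distance in frame 2: 4.1.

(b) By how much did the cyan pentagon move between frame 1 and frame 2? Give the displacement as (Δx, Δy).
(-0.8, 3.1)

The cyan pentagon was at (8.8, 9.7) in frame 1 and (8.0, 12.8) in frame 2.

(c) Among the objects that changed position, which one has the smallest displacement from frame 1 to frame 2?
the red cross

(moved 1.6)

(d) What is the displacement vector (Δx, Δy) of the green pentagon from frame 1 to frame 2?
(0.9, 4.1)

The green pentagon was at (4.7, 4.2) in frame 1 and (5.6, 8.3) in frame 2.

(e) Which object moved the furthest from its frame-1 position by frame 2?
the brown star

(moved 5.8; next 5.3)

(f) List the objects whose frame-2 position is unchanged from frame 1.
the purple cross, the orange pentagon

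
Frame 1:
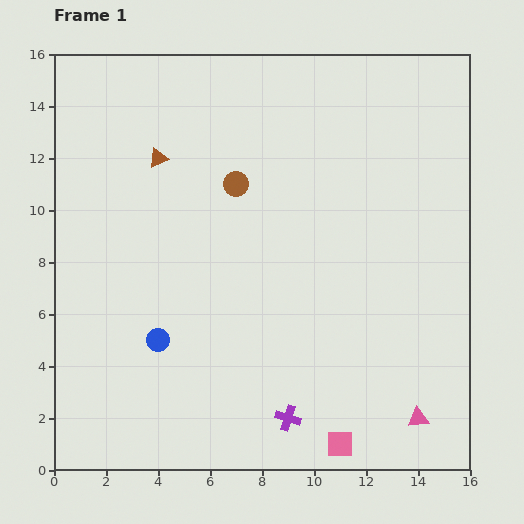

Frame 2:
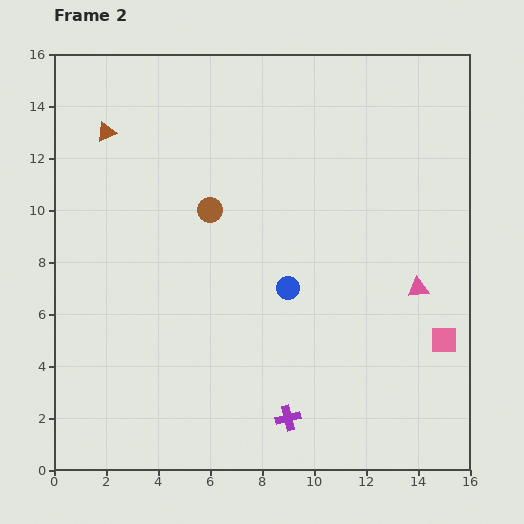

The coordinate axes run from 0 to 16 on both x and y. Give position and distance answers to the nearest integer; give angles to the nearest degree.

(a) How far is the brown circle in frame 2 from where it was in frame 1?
1

The brown circle moved from (7, 11) to (6, 10), a distance of √(1² + 1²) ≈ 1.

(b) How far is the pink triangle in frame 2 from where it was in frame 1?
5

The pink triangle moved from (14, 2) to (14, 7), a distance of √(0² + 5²) ≈ 5.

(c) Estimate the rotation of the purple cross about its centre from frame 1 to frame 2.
31° counter-clockwise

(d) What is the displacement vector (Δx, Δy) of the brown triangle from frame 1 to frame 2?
(-2, 1)

The brown triangle was at (4, 12) in frame 1 and (2, 13) in frame 2.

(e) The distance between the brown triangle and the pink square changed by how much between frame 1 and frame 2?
+2

Distance in frame 1: 13. Distance in frame 2: 15.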